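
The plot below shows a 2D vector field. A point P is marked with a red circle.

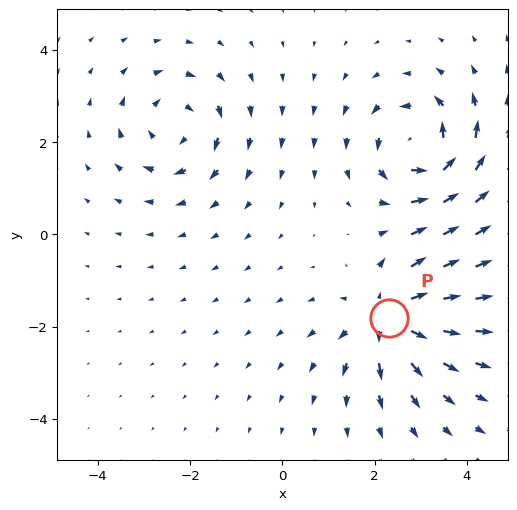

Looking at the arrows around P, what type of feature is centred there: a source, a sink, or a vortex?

At P (2.3, -1.8) the arrows spread outward. Divergence about +5, curl ≈0 — positive divergence with near-zero curl is a source.

source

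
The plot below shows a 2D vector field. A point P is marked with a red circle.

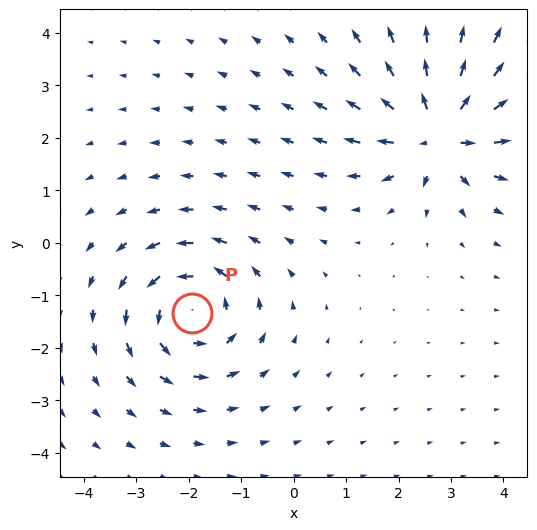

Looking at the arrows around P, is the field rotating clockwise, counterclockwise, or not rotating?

Near P at (-1.9, -1.3) the arrows circulate counterclockwise. The curl (z-component) there is about +4; positive curl means counterclockwise rotation.

counterclockwise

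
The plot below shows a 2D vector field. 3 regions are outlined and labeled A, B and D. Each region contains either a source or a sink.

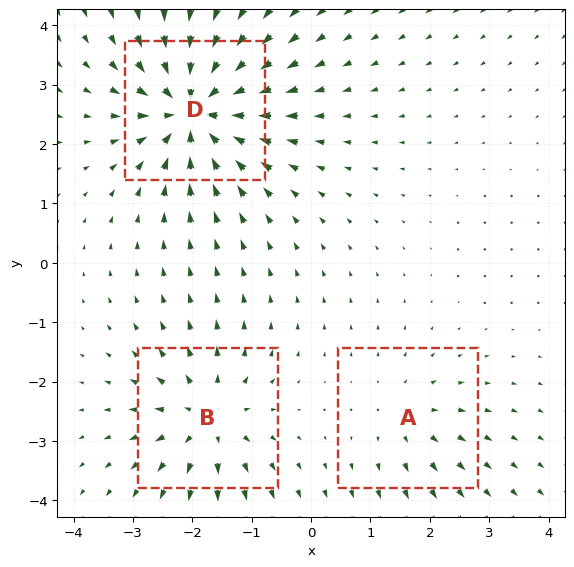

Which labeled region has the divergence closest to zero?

A

Divergence at each region's feature centre — A: about +2, B: about +4, D: about -6. Region A is closest to zero.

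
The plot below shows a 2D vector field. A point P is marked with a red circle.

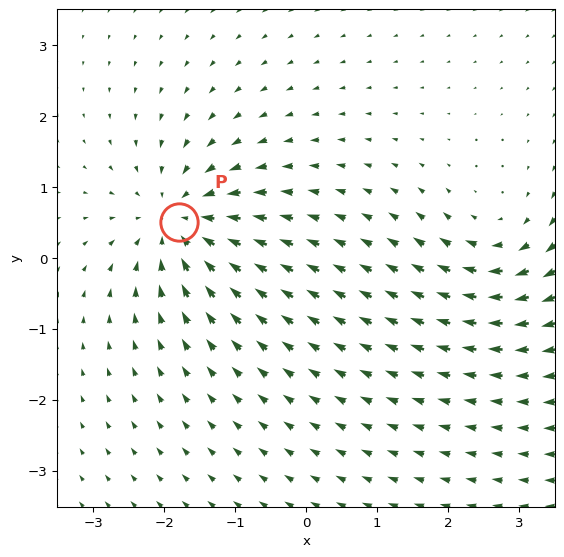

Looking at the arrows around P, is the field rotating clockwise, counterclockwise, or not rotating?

not rotating

Near P at (-1.8, 0.5) the arrows show no circulation. The curl there is ≈0.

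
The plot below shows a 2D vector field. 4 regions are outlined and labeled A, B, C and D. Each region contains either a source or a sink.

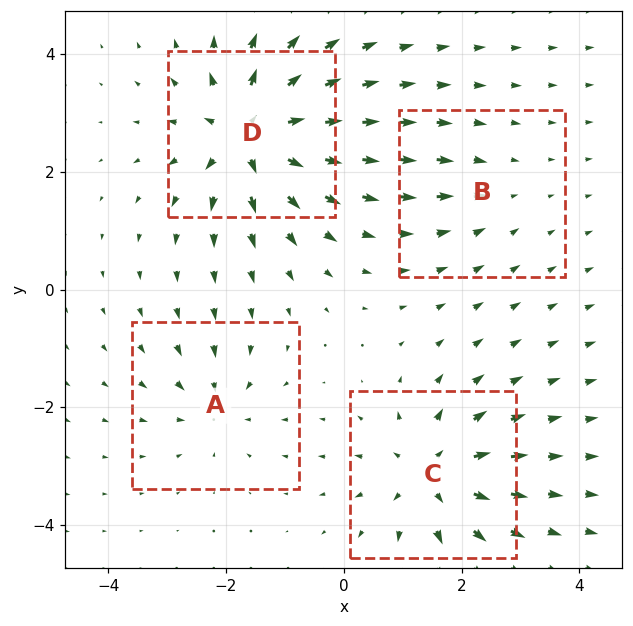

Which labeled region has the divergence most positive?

Divergence at each region's feature centre — A: about -4, B: about -2, C: about +6, D: about +9. Region D is most positive.

D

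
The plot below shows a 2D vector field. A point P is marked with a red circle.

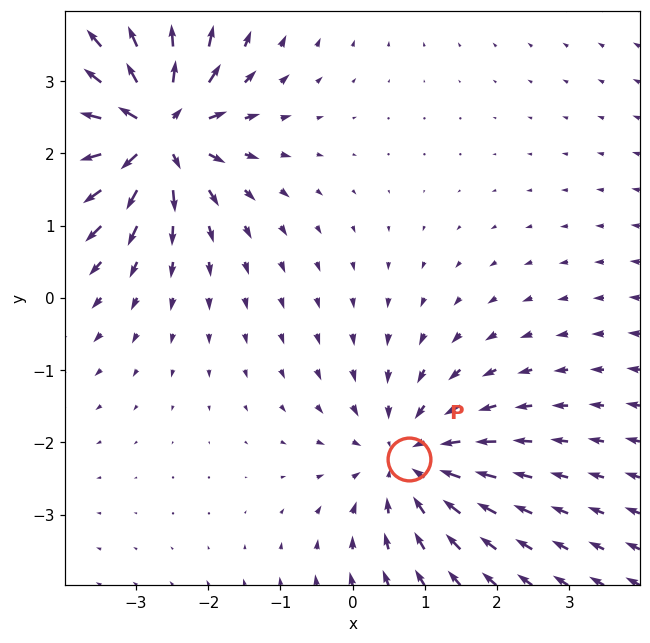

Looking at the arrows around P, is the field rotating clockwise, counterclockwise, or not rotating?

not rotating

Near P at (0.8, -2.2) the arrows show no circulation. The curl there is ≈0.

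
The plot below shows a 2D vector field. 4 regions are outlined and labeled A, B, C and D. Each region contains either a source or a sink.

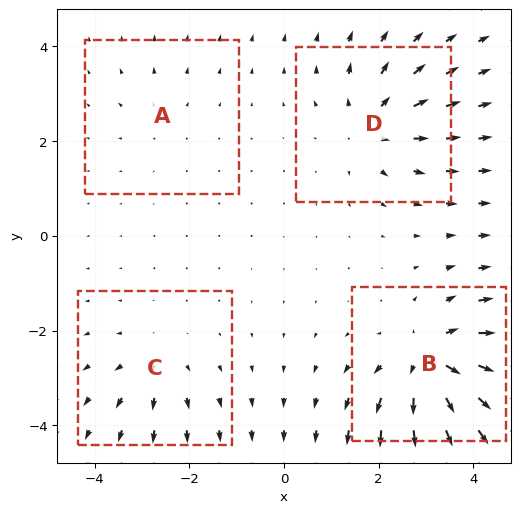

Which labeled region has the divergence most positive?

B

Divergence at each region's feature centre — A: about +2, B: about +7, C: about +3, D: about +5. Region B is most positive.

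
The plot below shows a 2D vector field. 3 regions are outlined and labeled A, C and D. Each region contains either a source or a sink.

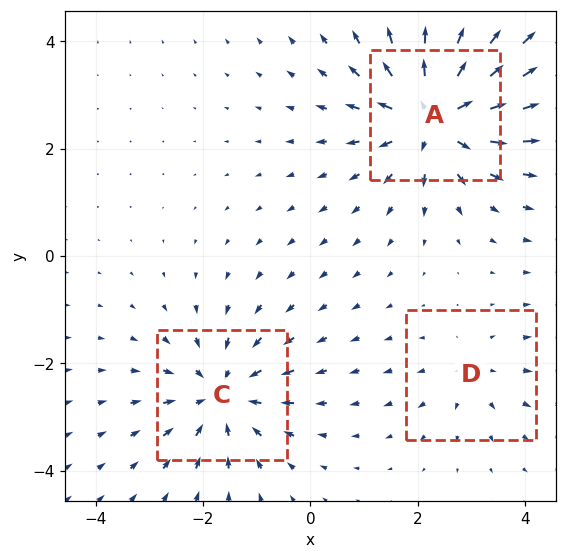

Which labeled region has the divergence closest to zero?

D

Divergence at each region's feature centre — A: about +5, C: about -4, D: about +2. Region D is closest to zero.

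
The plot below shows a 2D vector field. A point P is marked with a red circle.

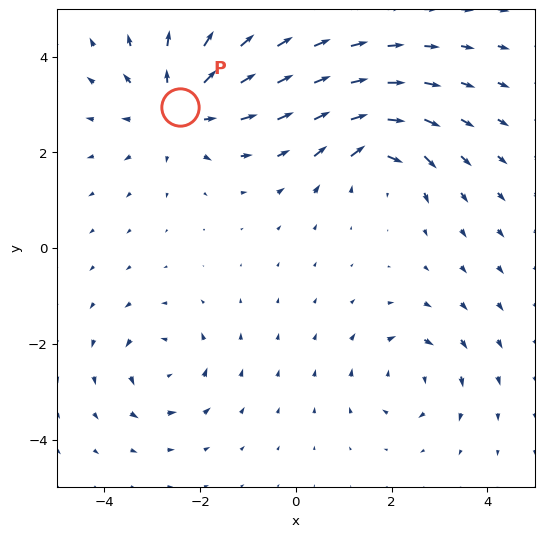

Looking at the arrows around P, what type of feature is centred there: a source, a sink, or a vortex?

source

At P (-2.4, 2.9) the arrows spread outward. Divergence about +4, curl ≈0 — positive divergence with near-zero curl is a source.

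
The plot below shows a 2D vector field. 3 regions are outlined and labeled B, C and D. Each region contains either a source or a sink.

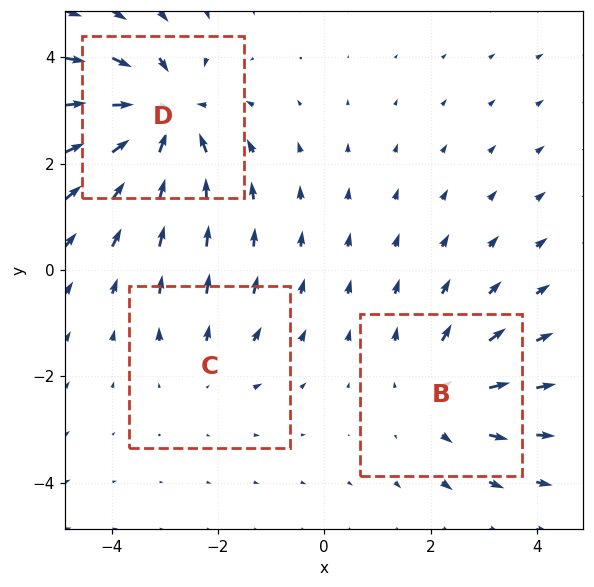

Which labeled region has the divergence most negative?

D

Divergence at each region's feature centre — B: about +3, C: about +2, D: about -4. Region D is most negative.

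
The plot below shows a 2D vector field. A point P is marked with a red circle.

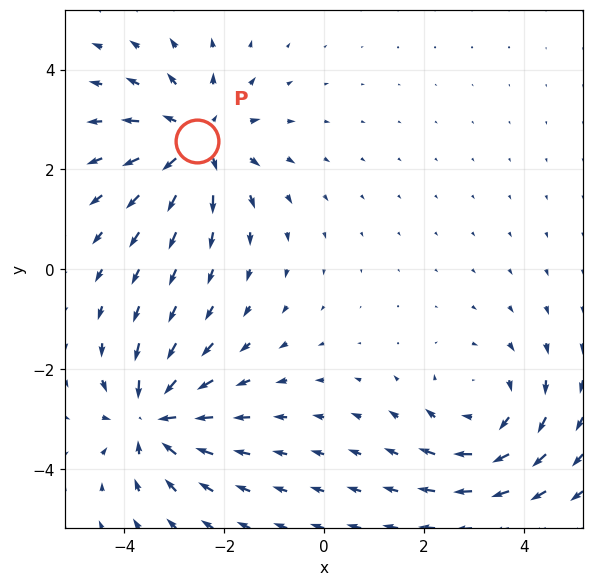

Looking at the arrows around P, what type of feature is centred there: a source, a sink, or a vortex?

At P (-2.5, 2.6) the arrows spread outward. Divergence about +5, curl ≈0 — positive divergence with near-zero curl is a source.

source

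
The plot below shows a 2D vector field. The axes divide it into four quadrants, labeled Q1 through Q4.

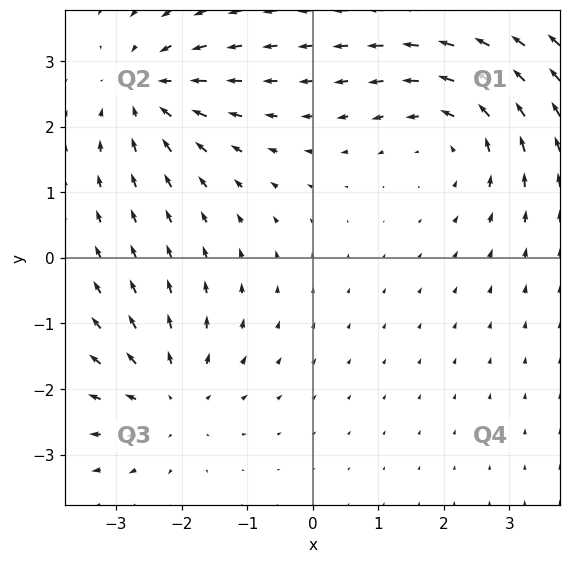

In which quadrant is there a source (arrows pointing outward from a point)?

The source sits at approximately (-2.2, -2.1), which lies in quadrant Q3. The divergence there is about +4, positive as expected for a source.

Q3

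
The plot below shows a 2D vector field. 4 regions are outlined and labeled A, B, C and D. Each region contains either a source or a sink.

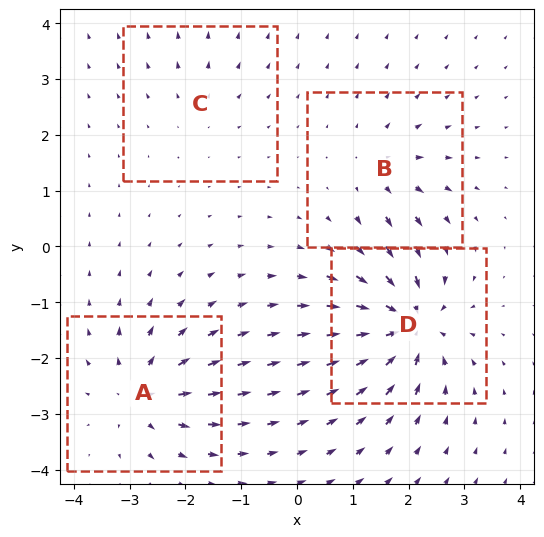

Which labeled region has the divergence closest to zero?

Divergence at each region's feature centre — A: about +6, B: about +4, C: about +2, D: about -8. Region C is closest to zero.

C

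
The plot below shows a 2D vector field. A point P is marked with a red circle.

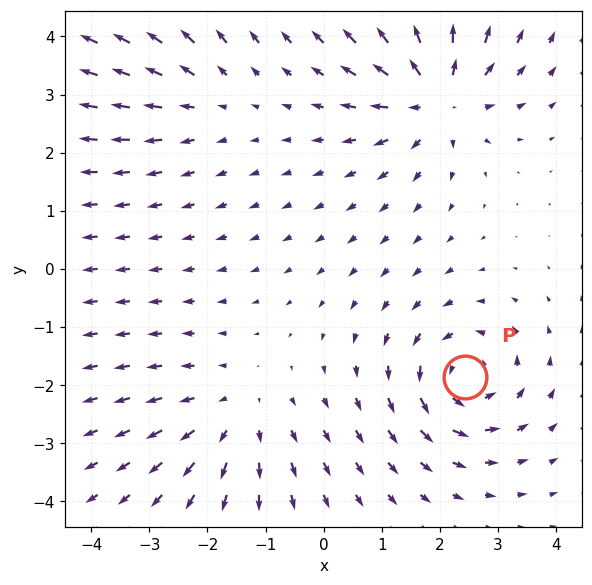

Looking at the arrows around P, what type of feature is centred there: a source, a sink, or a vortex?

vortex

At P (2.4, -1.9) the arrows circulate counterclockwise. Divergence ≈0, curl about +5 — near-zero divergence with nonzero curl is a vortex.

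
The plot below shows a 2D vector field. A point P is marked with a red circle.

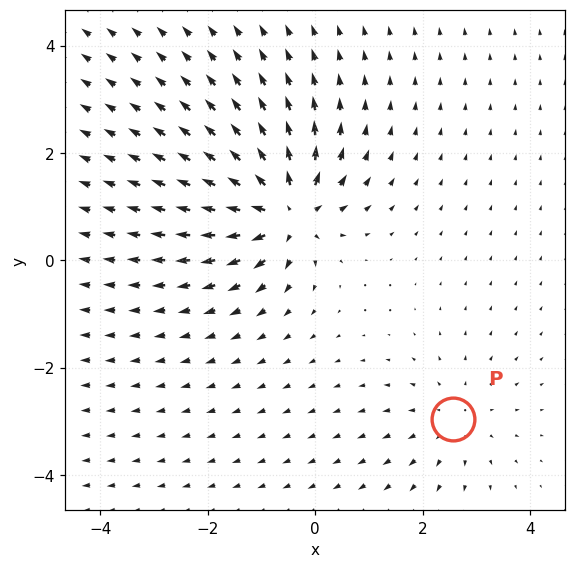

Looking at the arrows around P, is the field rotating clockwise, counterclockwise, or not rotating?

not rotating

Near P at (2.6, -3.0) the arrows show no circulation. The curl there is ≈0.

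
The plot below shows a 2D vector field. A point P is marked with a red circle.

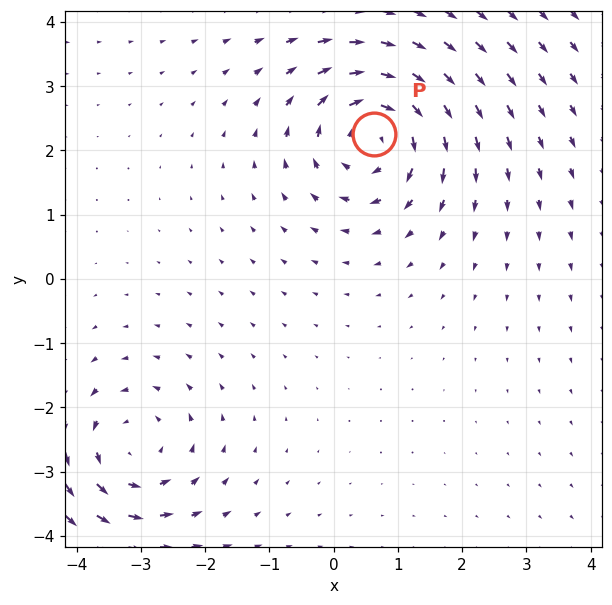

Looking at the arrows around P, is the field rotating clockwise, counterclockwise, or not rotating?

Near P at (0.6, 2.3) the arrows circulate clockwise. The curl (z-component) there is about -4; negative curl means clockwise rotation.

clockwise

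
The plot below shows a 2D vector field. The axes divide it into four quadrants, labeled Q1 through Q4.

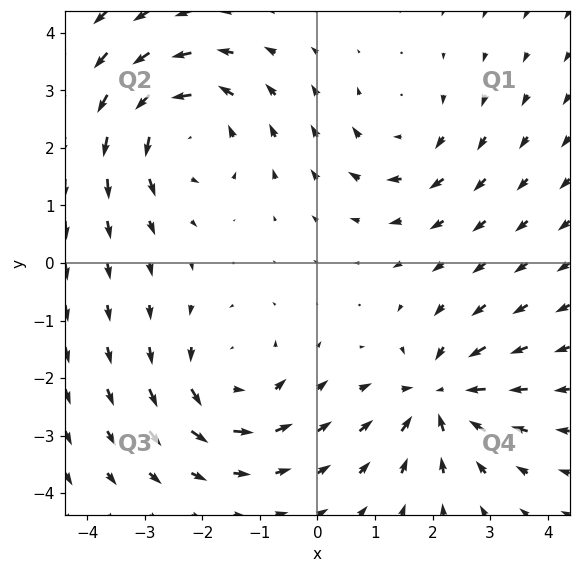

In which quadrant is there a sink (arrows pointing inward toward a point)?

The sink sits at approximately (2.1, -2.3), which lies in quadrant Q4. The divergence there is about -5, negative as expected for a sink.

Q4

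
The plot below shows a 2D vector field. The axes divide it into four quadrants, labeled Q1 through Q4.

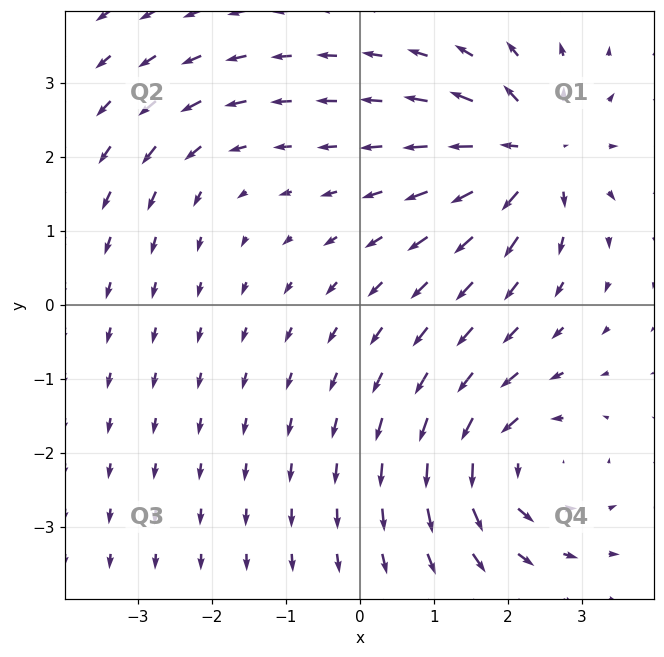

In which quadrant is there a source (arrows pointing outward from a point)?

Q1

The source sits at approximately (2.3, 2.0), which lies in quadrant Q1. The divergence there is about +7, positive as expected for a source.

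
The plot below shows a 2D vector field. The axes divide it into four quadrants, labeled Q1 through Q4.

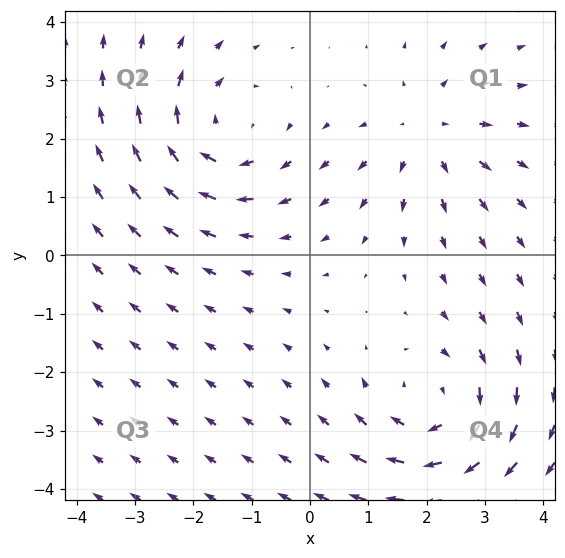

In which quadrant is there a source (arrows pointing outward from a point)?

The source sits at approximately (2.0, 2.1), which lies in quadrant Q1. The divergence there is about +3, positive as expected for a source.

Q1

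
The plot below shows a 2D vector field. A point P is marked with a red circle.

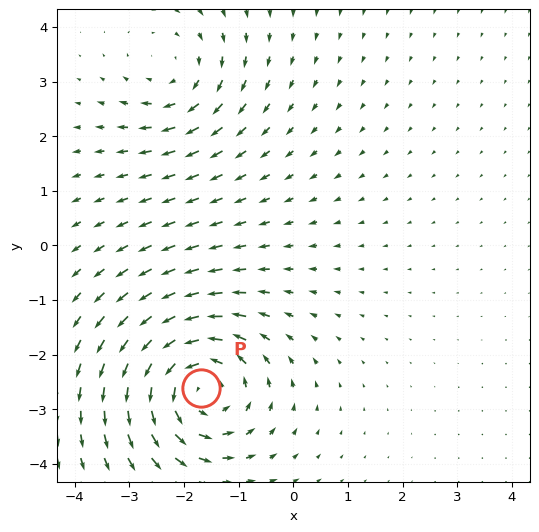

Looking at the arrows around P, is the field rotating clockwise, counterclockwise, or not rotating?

Near P at (-1.7, -2.6) the arrows circulate counterclockwise. The curl (z-component) there is about +5; positive curl means counterclockwise rotation.

counterclockwise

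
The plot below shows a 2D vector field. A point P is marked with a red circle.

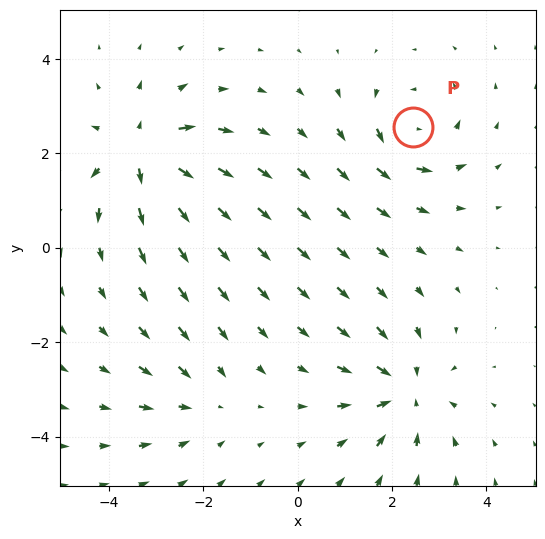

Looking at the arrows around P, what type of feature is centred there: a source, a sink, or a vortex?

At P (2.5, 2.6) the arrows circulate counterclockwise. Divergence ≈0, curl about +5 — near-zero divergence with nonzero curl is a vortex.

vortex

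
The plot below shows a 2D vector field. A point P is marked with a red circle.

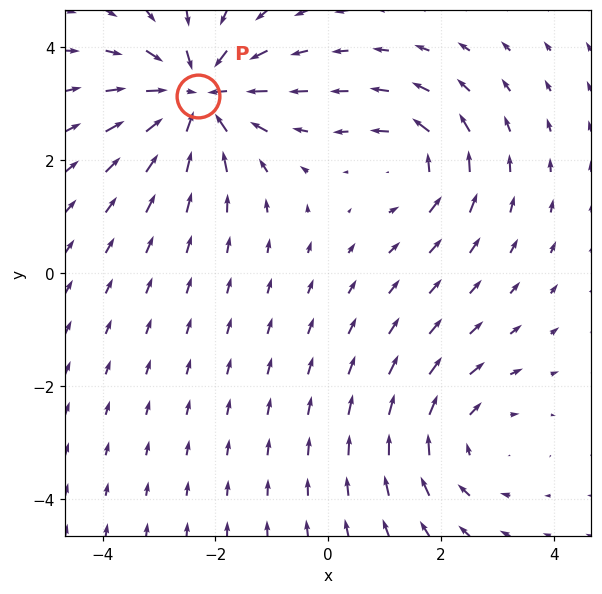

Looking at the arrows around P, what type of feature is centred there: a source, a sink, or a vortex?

sink

At P (-2.3, 3.1) the arrows converge inward. Divergence about -6, curl ≈0 — negative divergence with near-zero curl is a sink.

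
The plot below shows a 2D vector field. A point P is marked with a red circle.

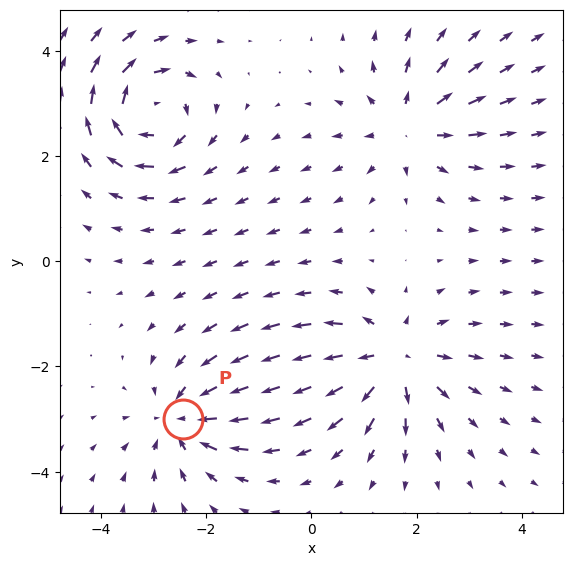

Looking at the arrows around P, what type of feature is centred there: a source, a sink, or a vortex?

sink

At P (-2.4, -3.0) the arrows converge inward. Divergence about -5, curl ≈0 — negative divergence with near-zero curl is a sink.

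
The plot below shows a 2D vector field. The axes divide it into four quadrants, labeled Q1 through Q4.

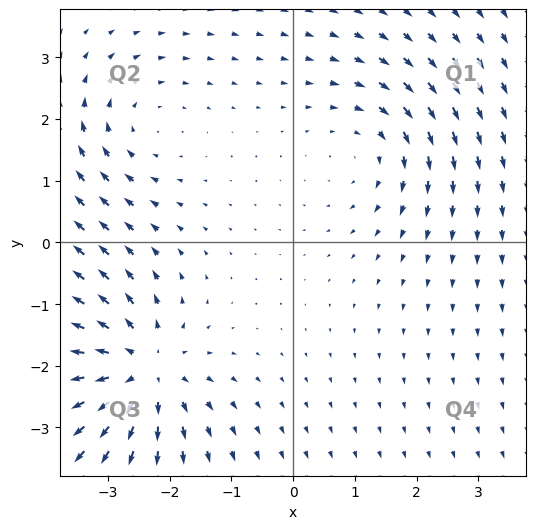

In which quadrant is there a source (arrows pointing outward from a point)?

The source sits at approximately (-2.5, -2.1), which lies in quadrant Q3. The divergence there is about +5, positive as expected for a source.

Q3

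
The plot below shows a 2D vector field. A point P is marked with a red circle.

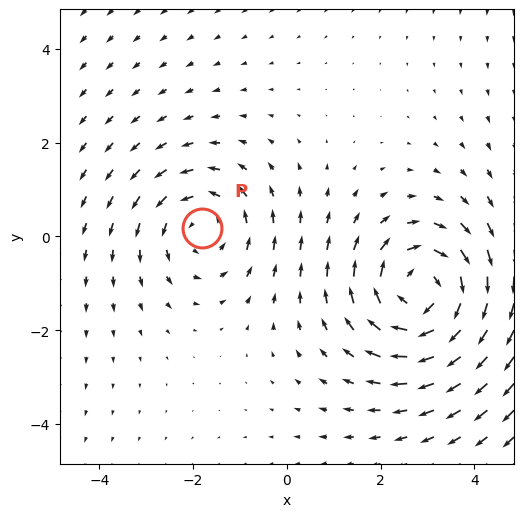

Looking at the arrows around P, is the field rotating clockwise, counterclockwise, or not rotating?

counterclockwise

Near P at (-1.8, 0.2) the arrows circulate counterclockwise. The curl (z-component) there is about +3; positive curl means counterclockwise rotation.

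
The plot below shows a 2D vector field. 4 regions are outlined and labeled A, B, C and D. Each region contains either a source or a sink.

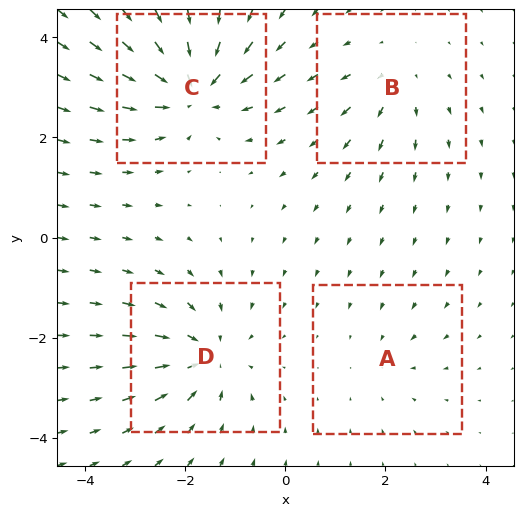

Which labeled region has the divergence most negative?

C

Divergence at each region's feature centre — A: about -2, B: about +3, C: about -6, D: about -5. Region C is most negative.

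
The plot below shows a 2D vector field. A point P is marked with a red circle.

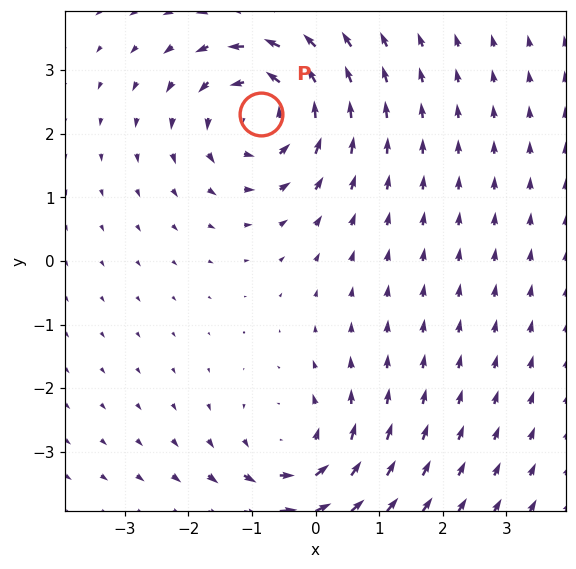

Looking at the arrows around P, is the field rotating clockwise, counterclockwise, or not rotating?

Near P at (-0.9, 2.3) the arrows circulate counterclockwise. The curl (z-component) there is about +3; positive curl means counterclockwise rotation.

counterclockwise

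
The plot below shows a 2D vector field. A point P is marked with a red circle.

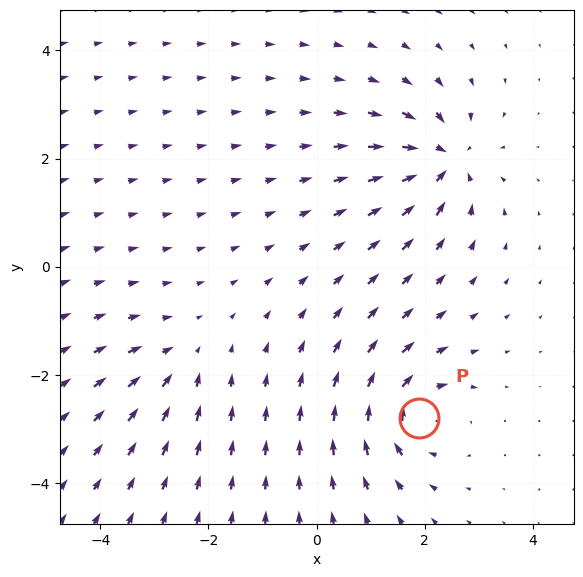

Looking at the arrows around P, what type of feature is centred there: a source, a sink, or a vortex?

At P (1.9, -2.8) the arrows circulate clockwise. Divergence ≈0, curl about -6 — near-zero divergence with nonzero curl is a vortex.

vortex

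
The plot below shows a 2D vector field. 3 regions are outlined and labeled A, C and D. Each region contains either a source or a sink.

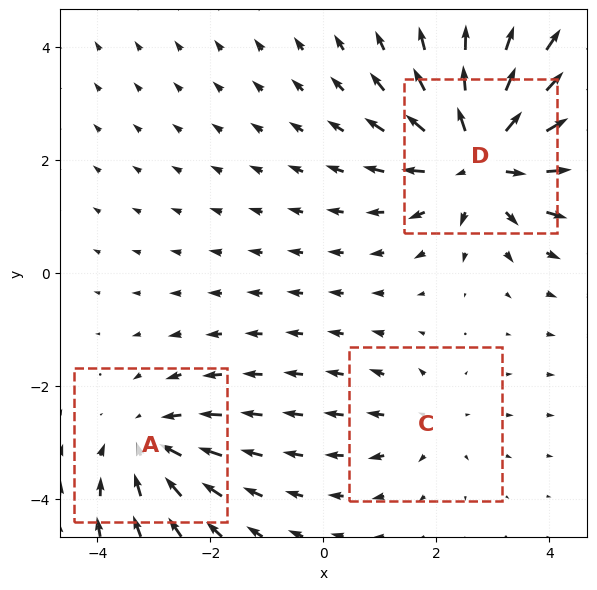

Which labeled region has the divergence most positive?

D

Divergence at each region's feature centre — A: about -3, C: about +2, D: about +5. Region D is most positive.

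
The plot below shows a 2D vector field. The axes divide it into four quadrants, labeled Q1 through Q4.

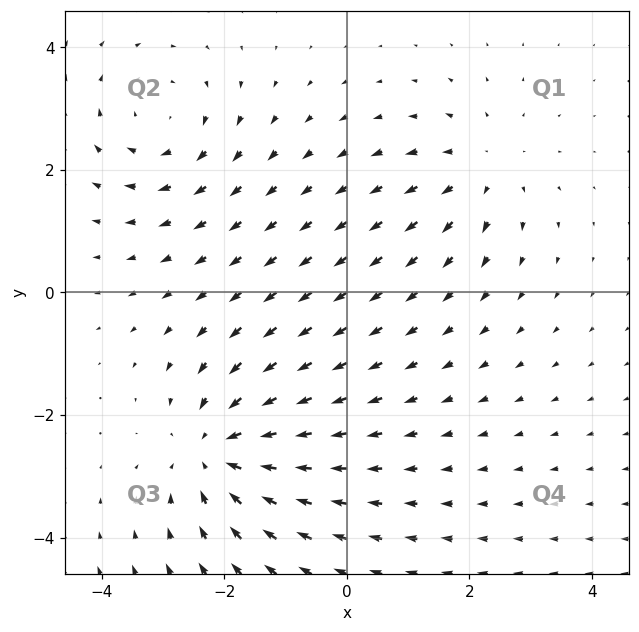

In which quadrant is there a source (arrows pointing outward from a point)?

Q1

The source sits at approximately (2.2, 2.0), which lies in quadrant Q1. The divergence there is about +3, positive as expected for a source.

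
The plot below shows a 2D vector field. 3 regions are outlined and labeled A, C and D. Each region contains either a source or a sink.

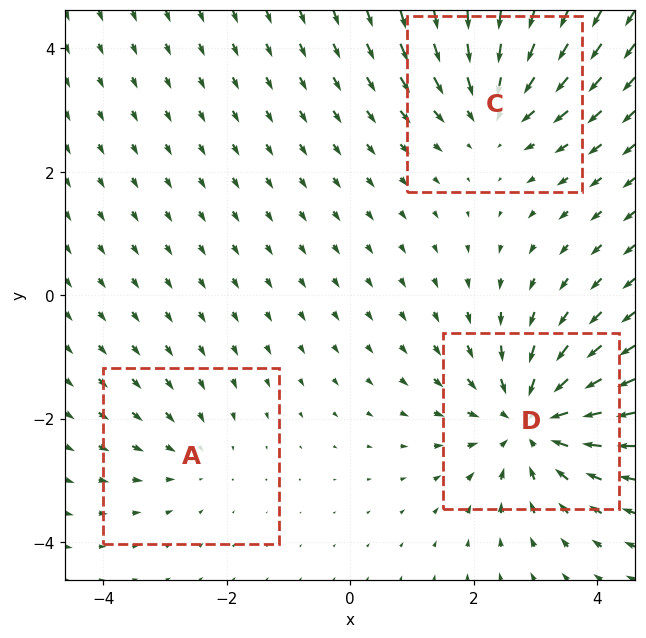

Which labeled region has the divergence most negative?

Divergence at each region's feature centre — A: about -2, C: about -3, D: about -5. Region D is most negative.

D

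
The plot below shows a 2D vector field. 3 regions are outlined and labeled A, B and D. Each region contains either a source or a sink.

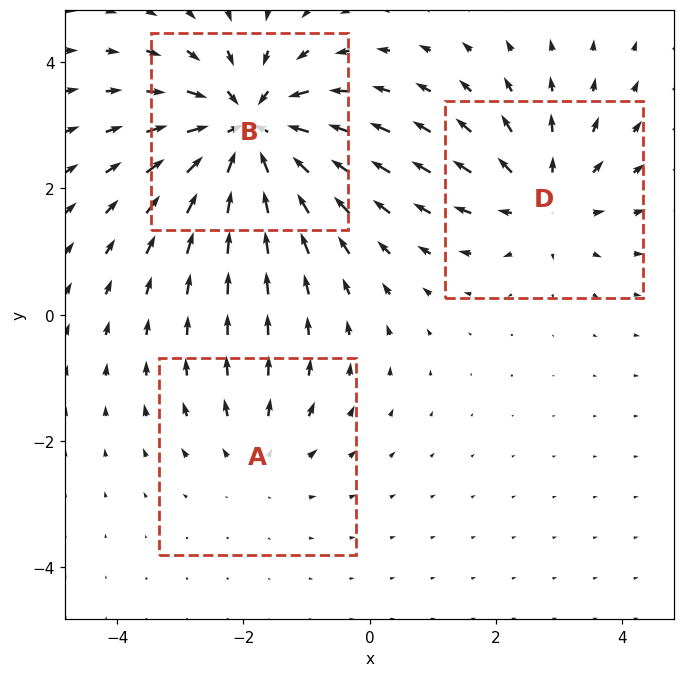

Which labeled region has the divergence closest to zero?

Divergence at each region's feature centre — A: about +2, B: about -5, D: about +3. Region A is closest to zero.

A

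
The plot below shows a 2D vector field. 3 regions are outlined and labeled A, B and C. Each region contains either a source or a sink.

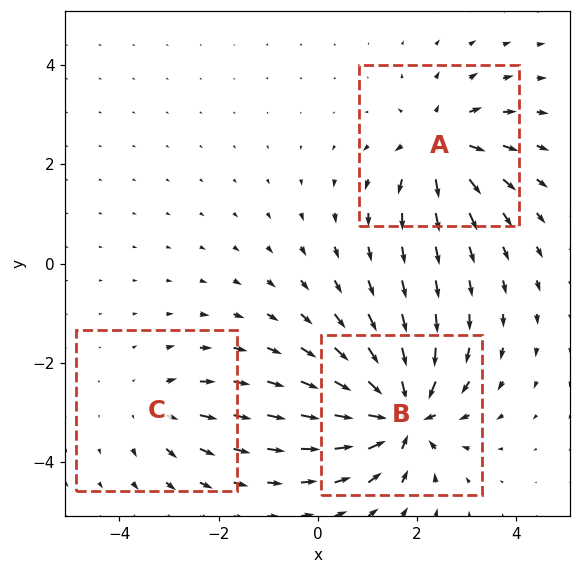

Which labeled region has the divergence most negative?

Divergence at each region's feature centre — A: about +4, B: about -6, C: about +2. Region B is most negative.

B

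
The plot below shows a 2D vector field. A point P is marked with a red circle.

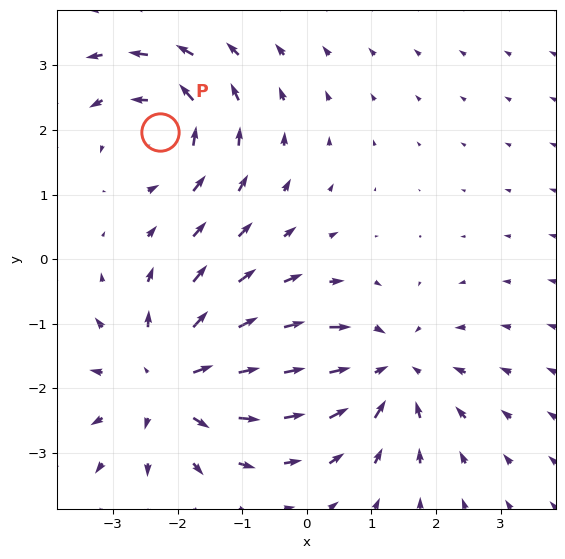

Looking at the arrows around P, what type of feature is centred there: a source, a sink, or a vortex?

At P (-2.3, 2.0) the arrows circulate counterclockwise. Divergence ≈0, curl about +3 — near-zero divergence with nonzero curl is a vortex.

vortex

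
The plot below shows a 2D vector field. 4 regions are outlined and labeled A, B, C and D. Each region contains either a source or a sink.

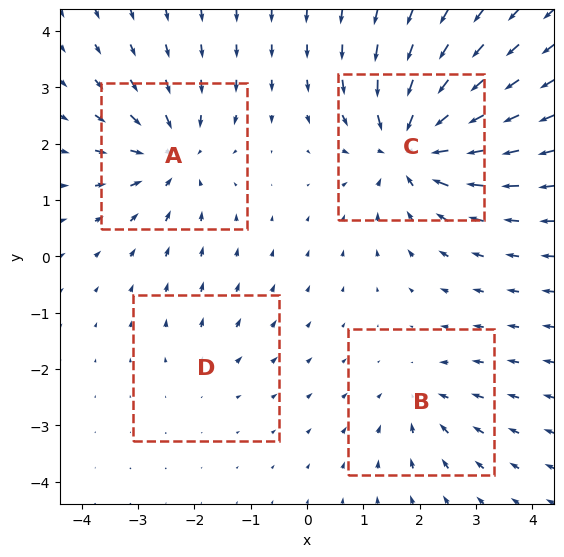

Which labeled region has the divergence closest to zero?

D

Divergence at each region's feature centre — A: about -5, B: about -3, C: about -8, D: about +2. Region D is closest to zero.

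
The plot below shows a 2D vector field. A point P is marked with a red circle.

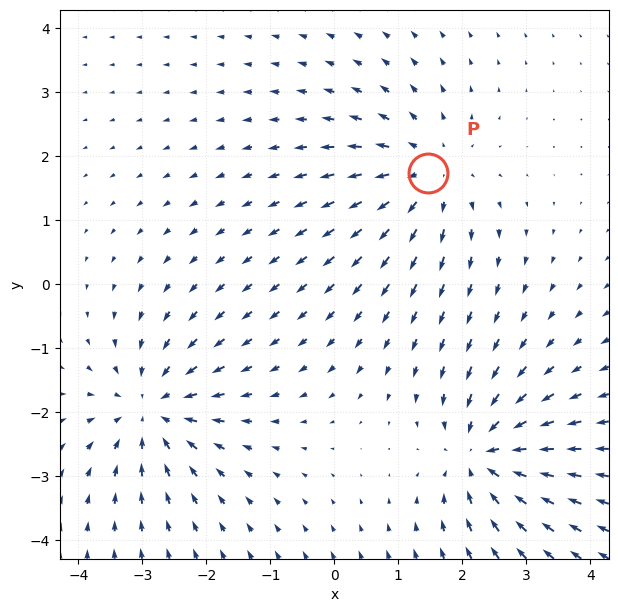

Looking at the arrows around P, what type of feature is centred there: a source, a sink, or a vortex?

source

At P (1.5, 1.7) the arrows spread outward. Divergence about +4, curl ≈0 — positive divergence with near-zero curl is a source.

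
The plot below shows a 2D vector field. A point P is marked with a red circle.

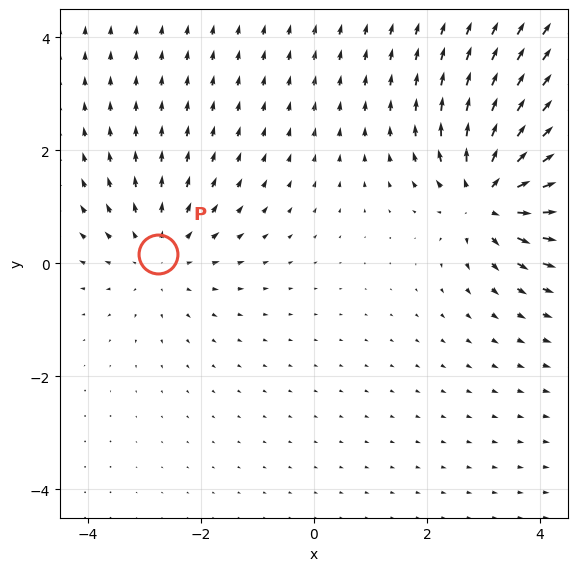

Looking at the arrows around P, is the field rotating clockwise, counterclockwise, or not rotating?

not rotating

Near P at (-2.8, 0.2) the arrows show no circulation. The curl there is ≈0.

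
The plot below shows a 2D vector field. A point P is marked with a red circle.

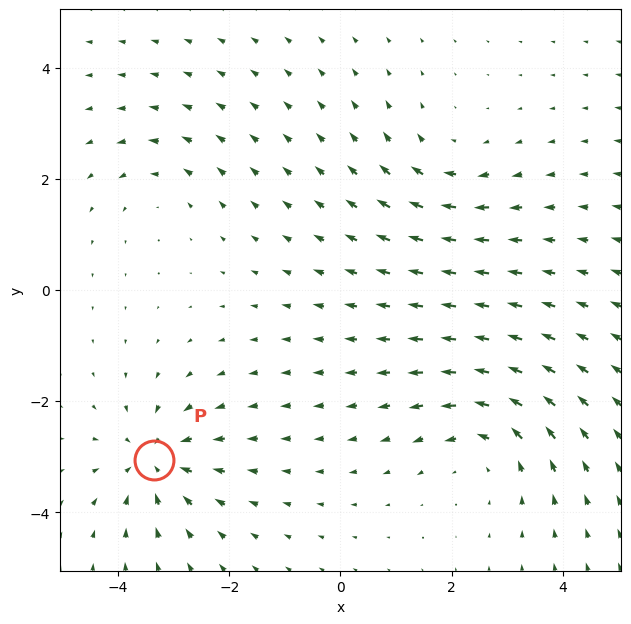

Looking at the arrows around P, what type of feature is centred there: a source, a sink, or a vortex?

At P (-3.3, -3.1) the arrows converge inward. Divergence about -5, curl ≈0 — negative divergence with near-zero curl is a sink.

sink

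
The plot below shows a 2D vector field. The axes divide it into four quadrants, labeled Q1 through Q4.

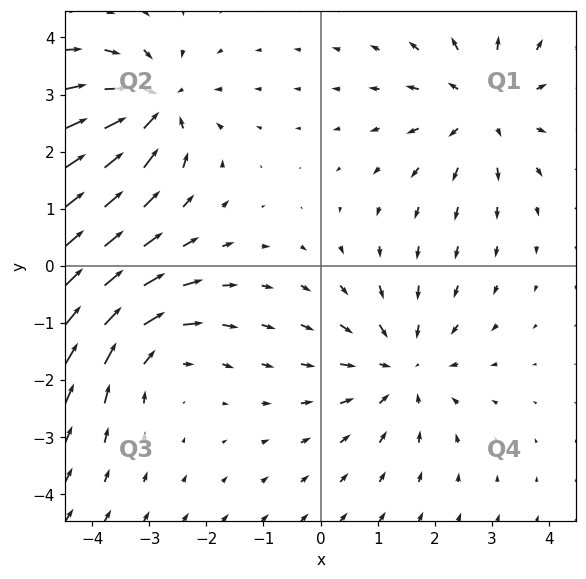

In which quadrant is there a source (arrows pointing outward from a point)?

The source sits at approximately (2.8, 2.8), which lies in quadrant Q1. The divergence there is about +3, positive as expected for a source.

Q1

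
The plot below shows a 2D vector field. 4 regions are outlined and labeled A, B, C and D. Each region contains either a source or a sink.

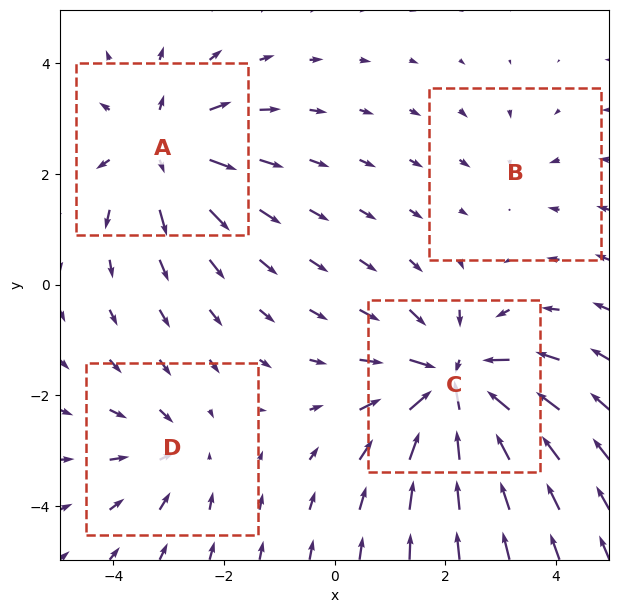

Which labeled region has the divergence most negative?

C

Divergence at each region's feature centre — A: about +5, B: about -2, C: about -7, D: about -3. Region C is most negative.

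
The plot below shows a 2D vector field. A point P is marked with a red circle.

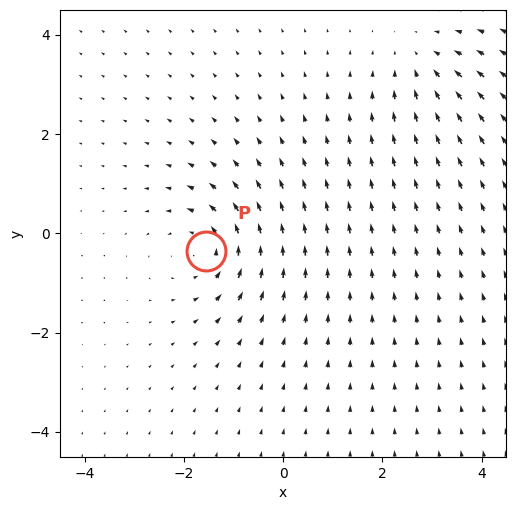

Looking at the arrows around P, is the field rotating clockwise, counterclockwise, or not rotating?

counterclockwise

Near P at (-1.6, -0.3) the arrows circulate counterclockwise. The curl (z-component) there is about +4; positive curl means counterclockwise rotation.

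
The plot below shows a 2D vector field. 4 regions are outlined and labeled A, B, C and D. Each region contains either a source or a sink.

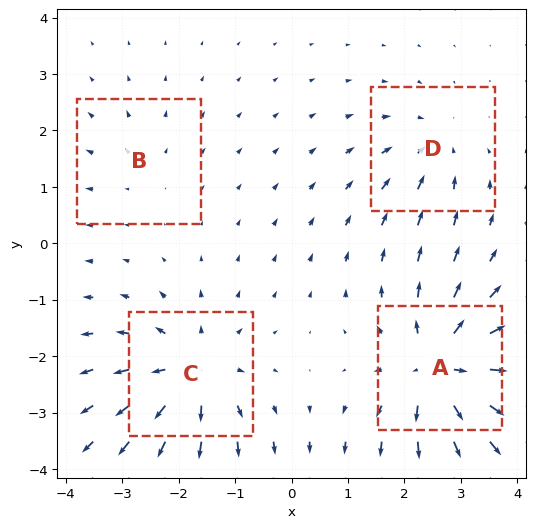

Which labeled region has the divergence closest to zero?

B

Divergence at each region's feature centre — A: about +8, B: about +2, C: about +6, D: about -4. Region B is closest to zero.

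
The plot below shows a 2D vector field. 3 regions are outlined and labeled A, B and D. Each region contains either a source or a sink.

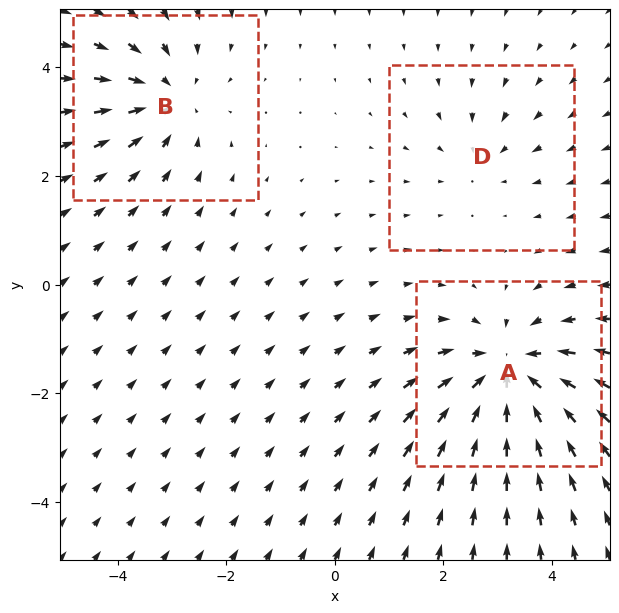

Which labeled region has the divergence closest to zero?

D

Divergence at each region's feature centre — A: about -5, B: about -3, D: about -2. Region D is closest to zero.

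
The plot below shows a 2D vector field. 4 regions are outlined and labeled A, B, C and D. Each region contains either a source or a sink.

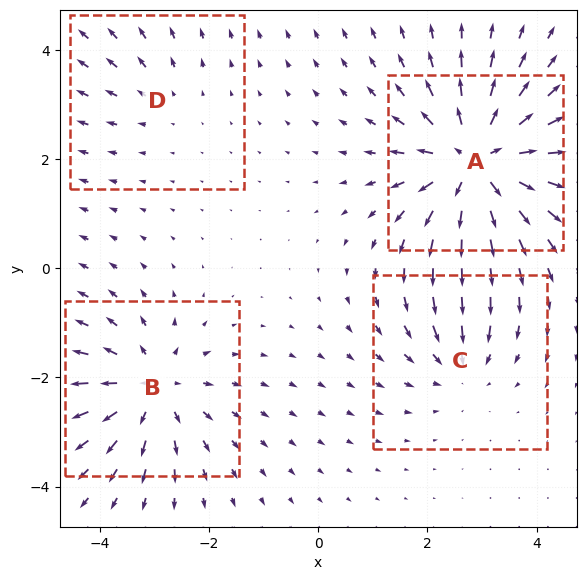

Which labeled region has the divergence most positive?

Divergence at each region's feature centre — A: about +7, B: about +5, C: about -4, D: about +2. Region A is most positive.

A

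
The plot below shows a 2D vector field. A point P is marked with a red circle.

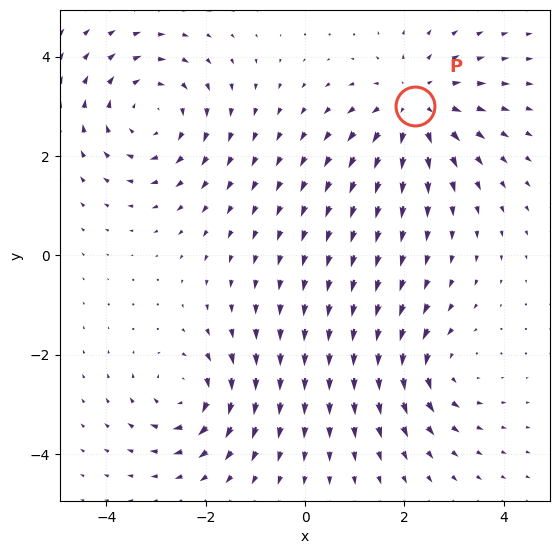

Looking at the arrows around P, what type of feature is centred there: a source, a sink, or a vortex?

source

At P (2.2, 3.0) the arrows spread outward. Divergence about +4, curl ≈0 — positive divergence with near-zero curl is a source.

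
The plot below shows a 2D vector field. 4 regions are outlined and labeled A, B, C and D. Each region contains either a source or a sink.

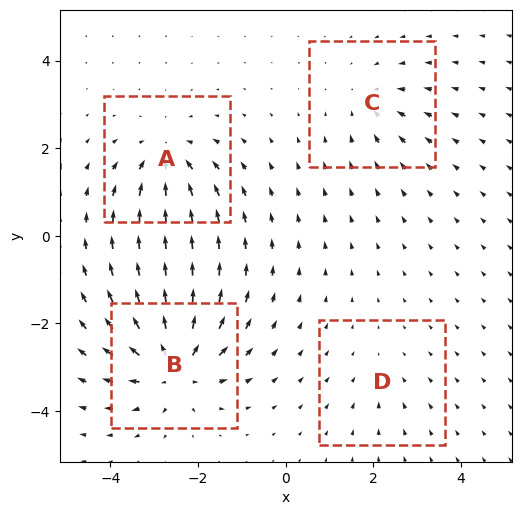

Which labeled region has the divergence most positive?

B

Divergence at each region's feature centre — A: about -5, B: about +8, C: about -4, D: about -2. Region B is most positive.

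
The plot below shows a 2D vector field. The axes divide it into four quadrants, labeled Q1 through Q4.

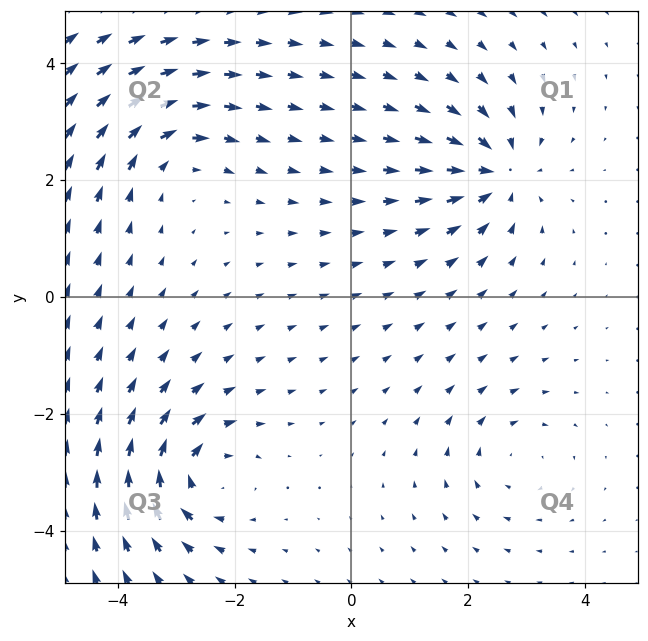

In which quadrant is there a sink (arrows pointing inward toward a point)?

The sink sits at approximately (2.5, 2.1), which lies in quadrant Q1. The divergence there is about -6, negative as expected for a sink.

Q1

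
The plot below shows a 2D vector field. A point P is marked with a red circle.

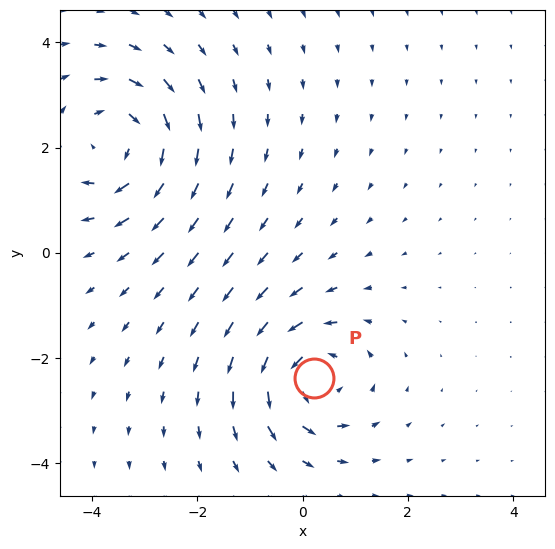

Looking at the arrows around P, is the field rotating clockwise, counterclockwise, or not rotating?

Near P at (0.2, -2.4) the arrows circulate counterclockwise. The curl (z-component) there is about +4; positive curl means counterclockwise rotation.

counterclockwise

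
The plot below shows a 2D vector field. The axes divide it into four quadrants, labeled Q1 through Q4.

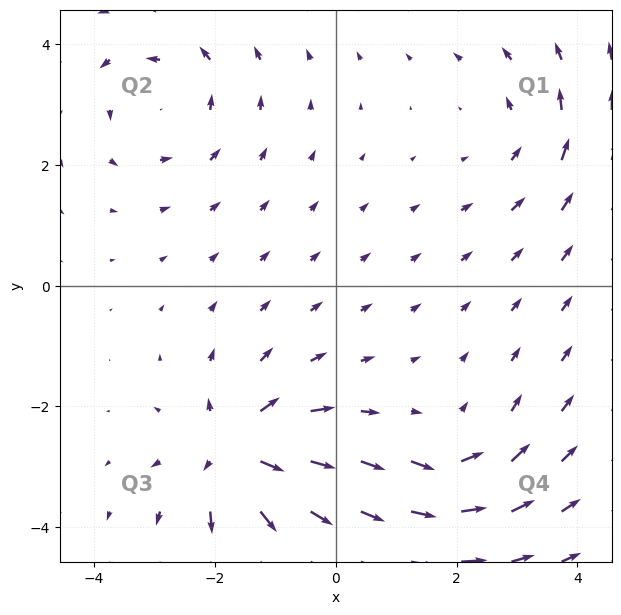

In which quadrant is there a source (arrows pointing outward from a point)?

The source sits at approximately (-1.6, -2.8), which lies in quadrant Q3. The divergence there is about +6, positive as expected for a source.

Q3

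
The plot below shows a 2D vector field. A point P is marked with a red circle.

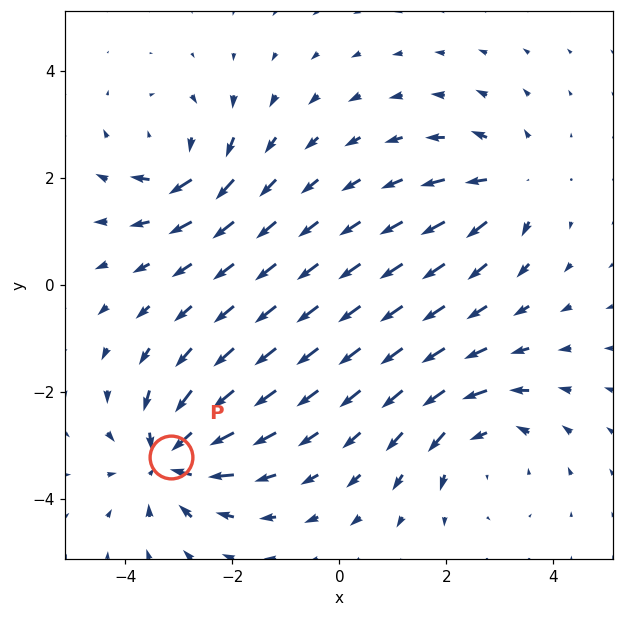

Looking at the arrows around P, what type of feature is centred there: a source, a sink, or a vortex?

sink

At P (-3.2, -3.2) the arrows converge inward. Divergence about -6, curl ≈0 — negative divergence with near-zero curl is a sink.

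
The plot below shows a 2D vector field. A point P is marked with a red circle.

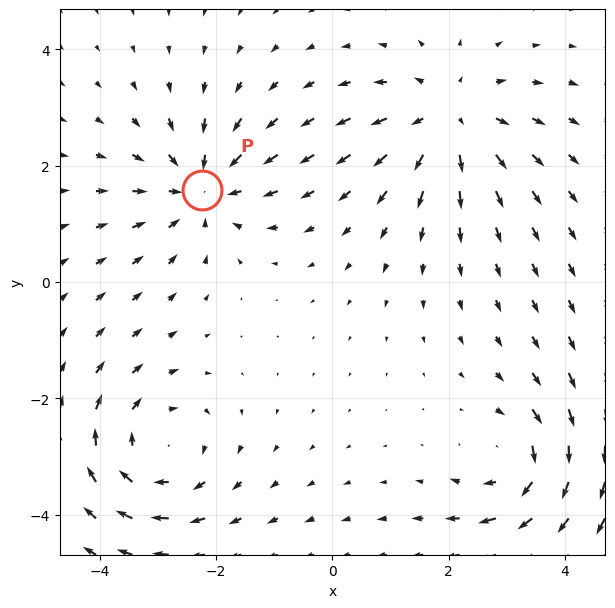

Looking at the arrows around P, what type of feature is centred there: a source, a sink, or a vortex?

sink

At P (-2.2, 1.6) the arrows converge inward. Divergence about -4, curl ≈0 — negative divergence with near-zero curl is a sink.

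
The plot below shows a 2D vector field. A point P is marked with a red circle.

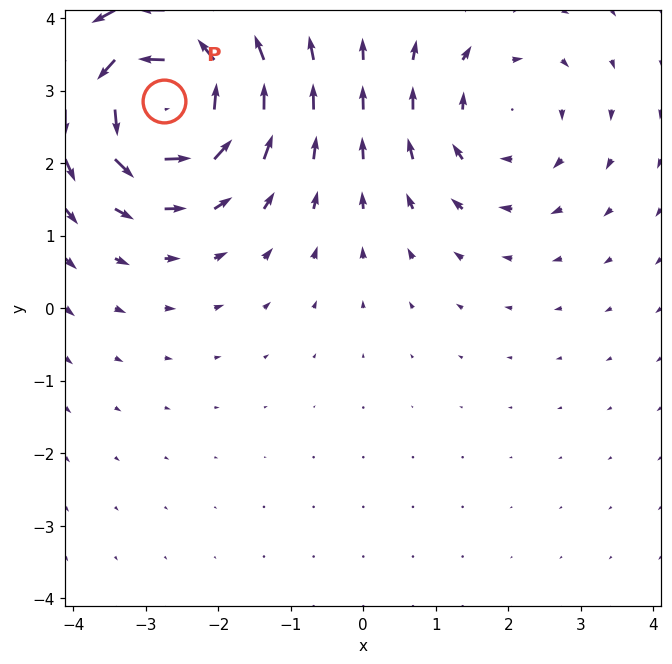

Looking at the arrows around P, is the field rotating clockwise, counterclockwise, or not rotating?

counterclockwise

Near P at (-2.7, 2.9) the arrows circulate counterclockwise. The curl (z-component) there is about +5; positive curl means counterclockwise rotation.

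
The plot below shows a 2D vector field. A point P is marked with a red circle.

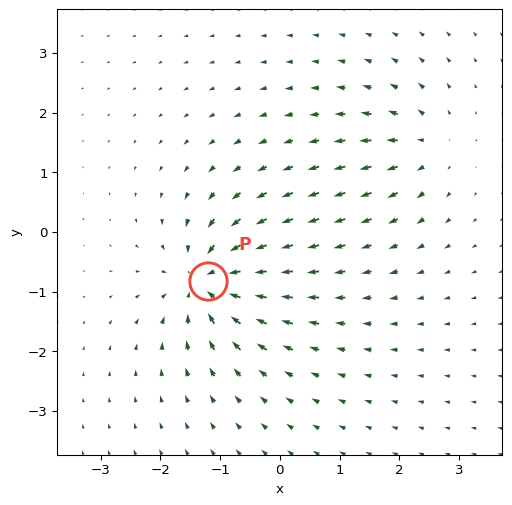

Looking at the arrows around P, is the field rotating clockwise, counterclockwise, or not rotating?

Near P at (-1.2, -0.8) the arrows show no circulation. The curl there is ≈0.

not rotating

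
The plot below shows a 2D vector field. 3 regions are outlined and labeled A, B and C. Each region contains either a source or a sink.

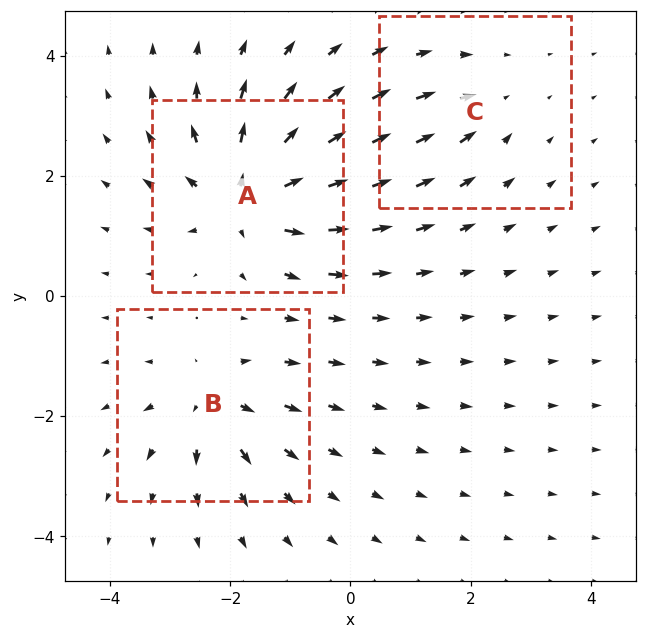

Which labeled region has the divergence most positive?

Divergence at each region's feature centre — A: about +6, B: about +4, C: about -2. Region A is most positive.

A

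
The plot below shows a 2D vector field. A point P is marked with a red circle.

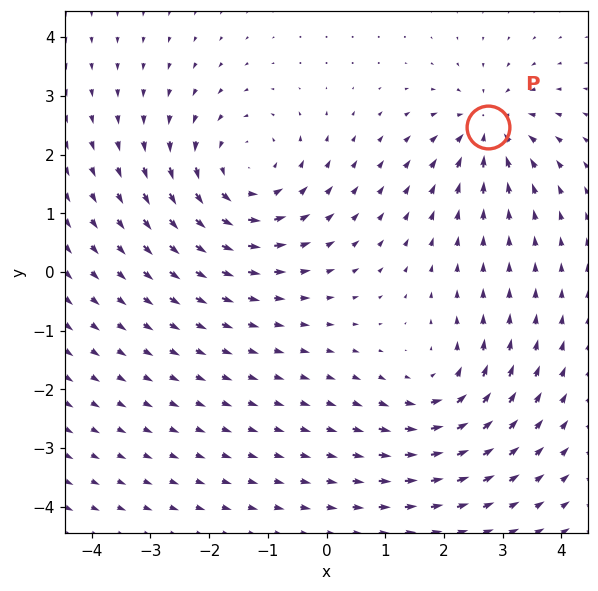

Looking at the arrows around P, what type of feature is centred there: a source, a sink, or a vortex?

sink

At P (2.8, 2.5) the arrows converge inward. Divergence about -4, curl ≈0 — negative divergence with near-zero curl is a sink.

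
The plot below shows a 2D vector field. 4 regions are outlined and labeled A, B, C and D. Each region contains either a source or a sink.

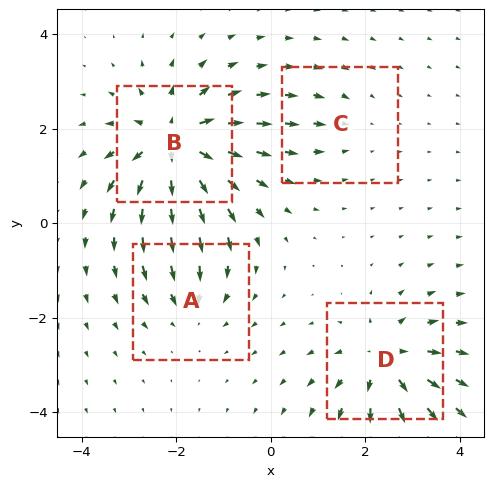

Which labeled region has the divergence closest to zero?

C

Divergence at each region's feature centre — A: about -4, B: about +9, C: about -2, D: about +6. Region C is closest to zero.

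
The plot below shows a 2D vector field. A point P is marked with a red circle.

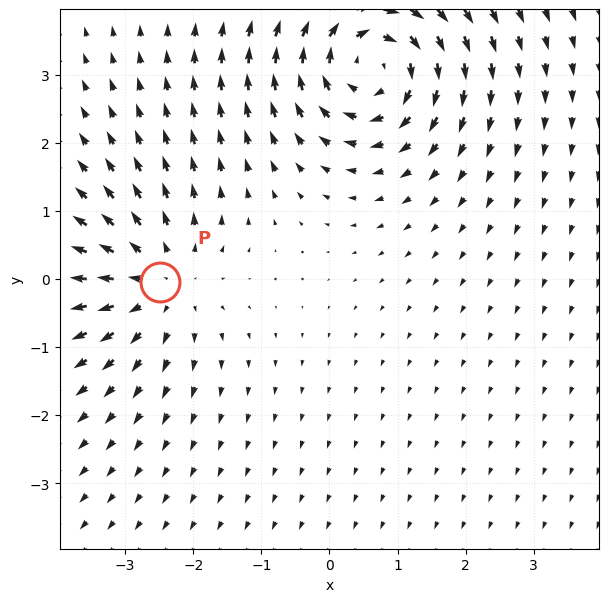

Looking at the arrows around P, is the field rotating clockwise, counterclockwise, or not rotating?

Near P at (-2.5, -0.0) the arrows show no circulation. The curl there is ≈0.

not rotating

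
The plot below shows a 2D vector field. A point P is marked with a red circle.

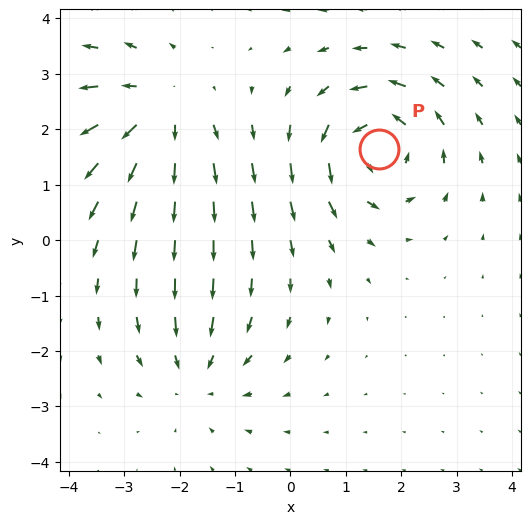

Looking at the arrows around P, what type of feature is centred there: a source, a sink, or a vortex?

At P (1.6, 1.6) the arrows circulate counterclockwise. Divergence ≈0, curl about +5 — near-zero divergence with nonzero curl is a vortex.

vortex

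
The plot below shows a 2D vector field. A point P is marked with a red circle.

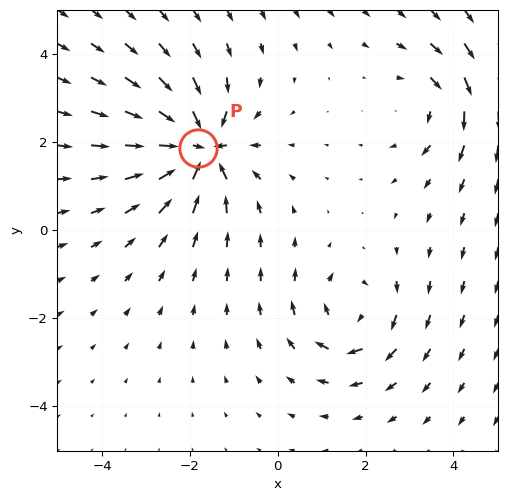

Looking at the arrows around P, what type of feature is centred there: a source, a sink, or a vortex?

sink

At P (-1.8, 1.9) the arrows converge inward. Divergence about -6, curl ≈0 — negative divergence with near-zero curl is a sink.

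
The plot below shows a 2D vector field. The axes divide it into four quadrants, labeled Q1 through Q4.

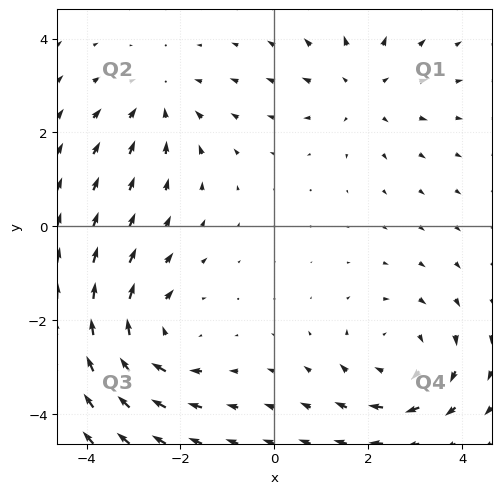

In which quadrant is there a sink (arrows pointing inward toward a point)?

The sink sits at approximately (-2.5, 2.7), which lies in quadrant Q2. The divergence there is about -2, negative as expected for a sink.

Q2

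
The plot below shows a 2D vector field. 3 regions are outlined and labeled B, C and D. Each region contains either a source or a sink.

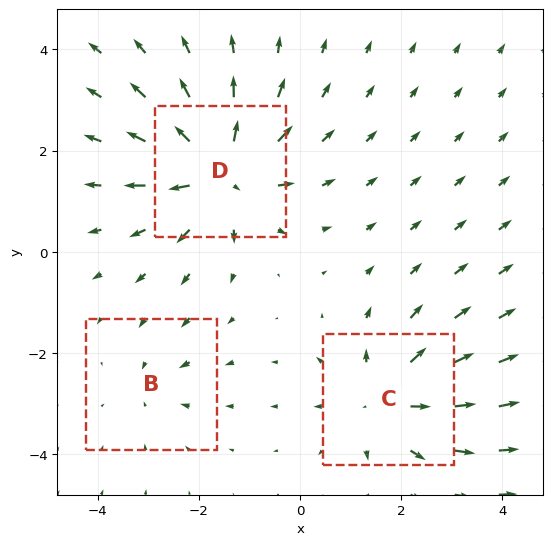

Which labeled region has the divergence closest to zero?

Divergence at each region's feature centre — B: about -2, C: about +4, D: about +5. Region B is closest to zero.

B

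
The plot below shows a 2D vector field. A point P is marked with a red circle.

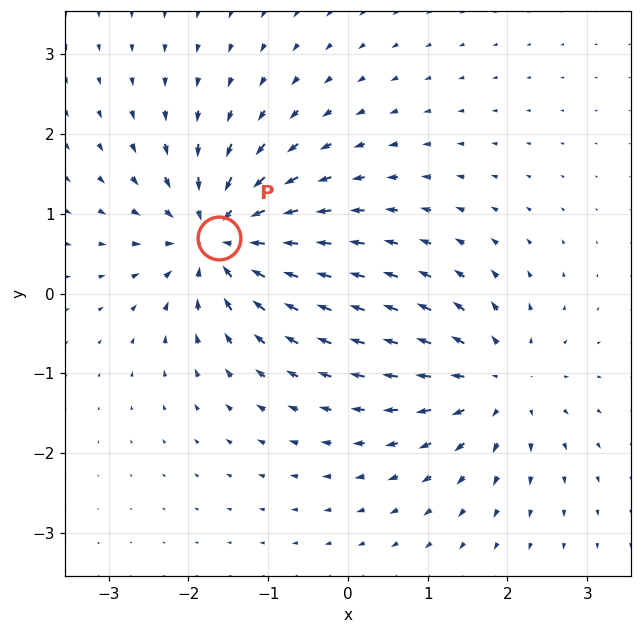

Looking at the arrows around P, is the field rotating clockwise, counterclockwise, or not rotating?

not rotating

Near P at (-1.6, 0.7) the arrows show no circulation. The curl there is ≈0.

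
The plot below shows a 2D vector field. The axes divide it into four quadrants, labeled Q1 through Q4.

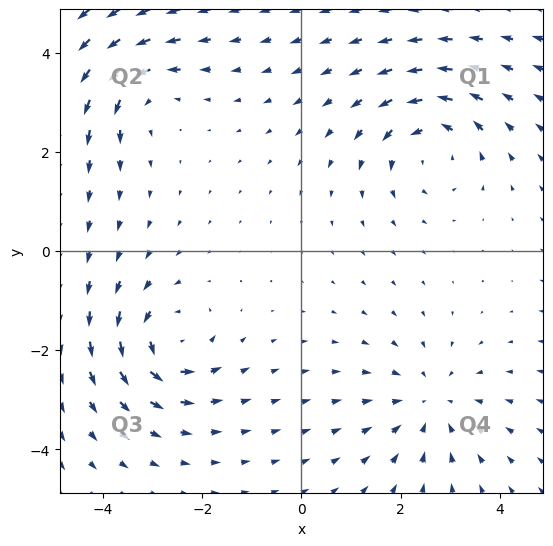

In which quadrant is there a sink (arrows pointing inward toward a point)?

Q4

The sink sits at approximately (2.6, -3.1), which lies in quadrant Q4. The divergence there is about -4, negative as expected for a sink.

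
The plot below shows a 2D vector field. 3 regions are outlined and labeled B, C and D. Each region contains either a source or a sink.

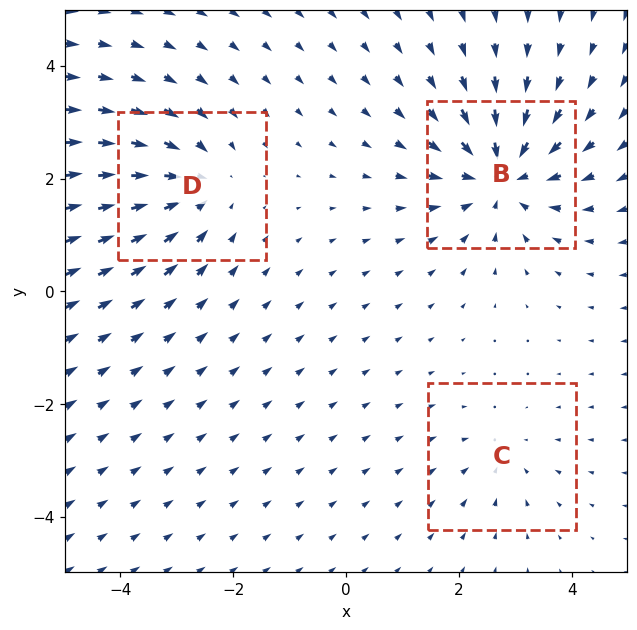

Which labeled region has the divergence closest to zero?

Divergence at each region's feature centre — B: about -5, C: about -2, D: about -3. Region C is closest to zero.

C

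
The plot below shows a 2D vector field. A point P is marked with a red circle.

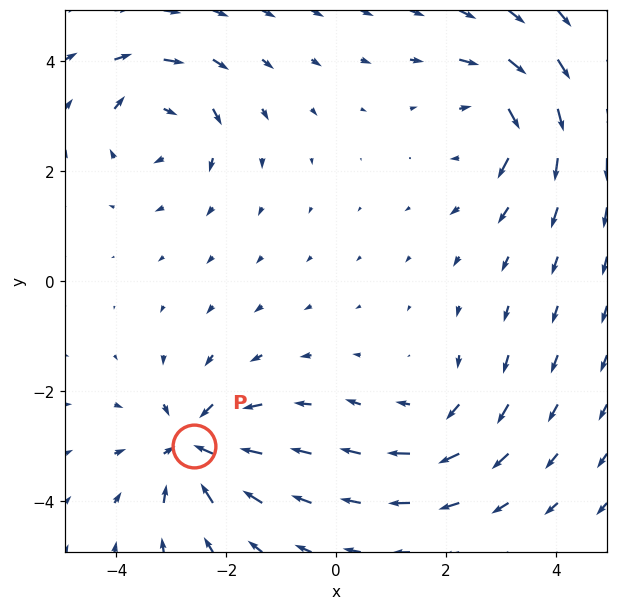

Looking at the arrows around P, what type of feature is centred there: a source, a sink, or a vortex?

sink

At P (-2.6, -3.0) the arrows converge inward. Divergence about -6, curl ≈0 — negative divergence with near-zero curl is a sink.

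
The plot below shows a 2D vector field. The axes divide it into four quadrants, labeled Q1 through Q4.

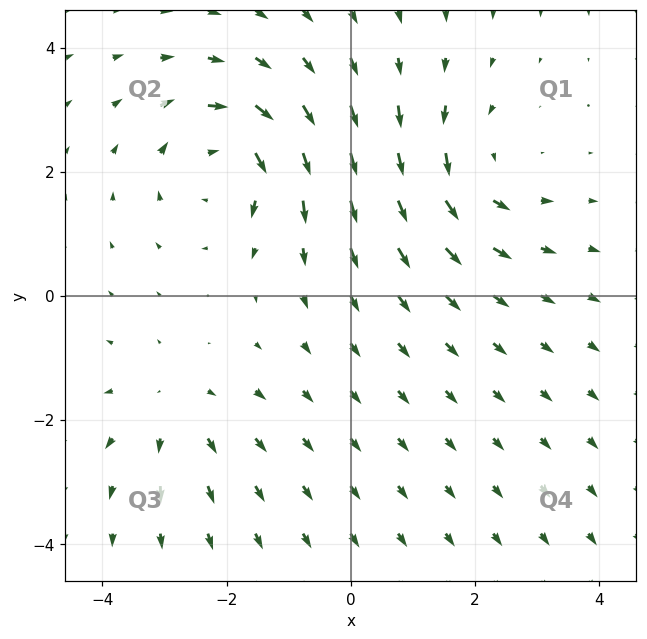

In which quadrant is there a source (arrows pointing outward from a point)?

Q3

The source sits at approximately (-2.9, -1.8), which lies in quadrant Q3. The divergence there is about +3, positive as expected for a source.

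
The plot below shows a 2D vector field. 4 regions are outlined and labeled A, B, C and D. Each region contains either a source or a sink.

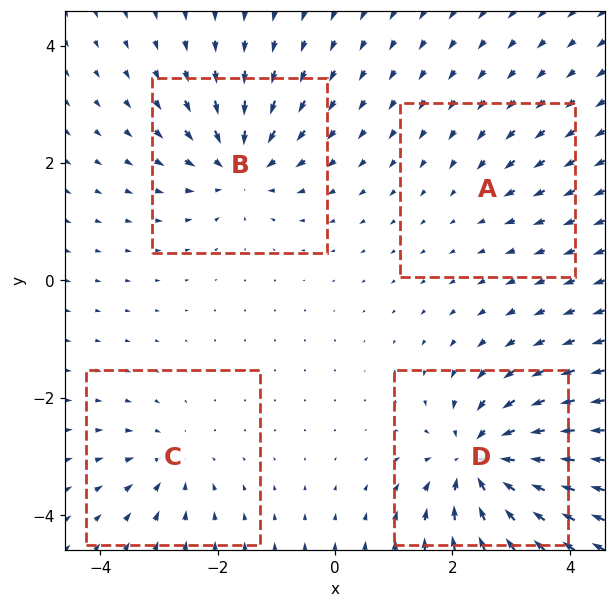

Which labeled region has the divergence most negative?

Divergence at each region's feature centre — A: about -2, B: about -6, C: about -4, D: about -8. Region D is most negative.

D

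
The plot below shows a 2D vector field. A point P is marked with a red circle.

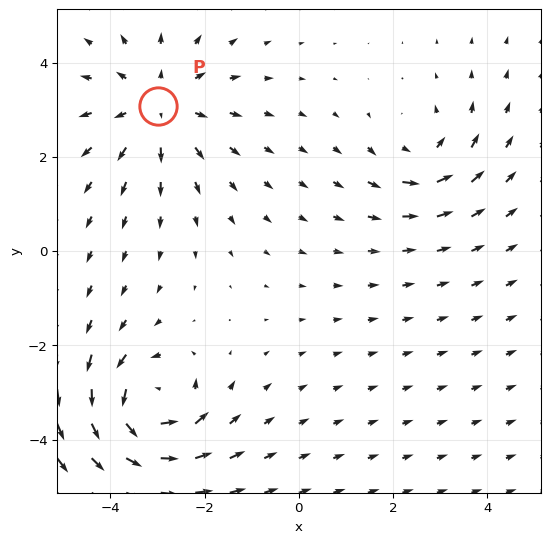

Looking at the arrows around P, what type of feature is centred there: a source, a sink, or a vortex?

source

At P (-3.0, 3.1) the arrows spread outward. Divergence about +4, curl ≈0 — positive divergence with near-zero curl is a source.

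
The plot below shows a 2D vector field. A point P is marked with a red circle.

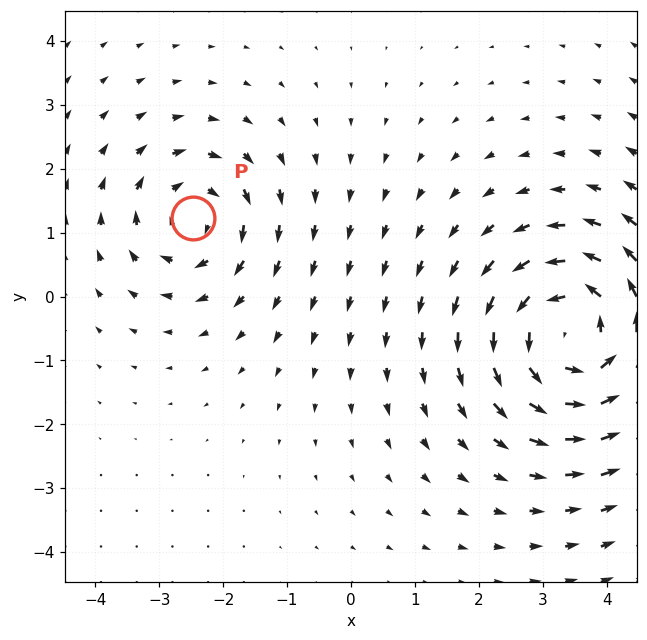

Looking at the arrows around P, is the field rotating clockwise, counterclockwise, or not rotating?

Near P at (-2.5, 1.2) the arrows circulate clockwise. The curl (z-component) there is about -3; negative curl means clockwise rotation.

clockwise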